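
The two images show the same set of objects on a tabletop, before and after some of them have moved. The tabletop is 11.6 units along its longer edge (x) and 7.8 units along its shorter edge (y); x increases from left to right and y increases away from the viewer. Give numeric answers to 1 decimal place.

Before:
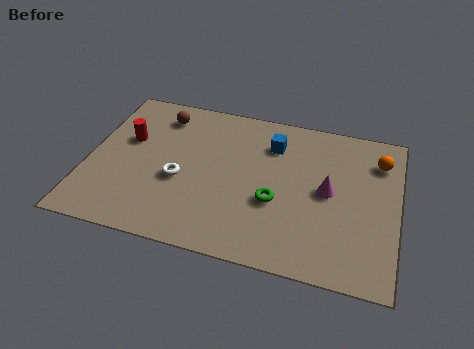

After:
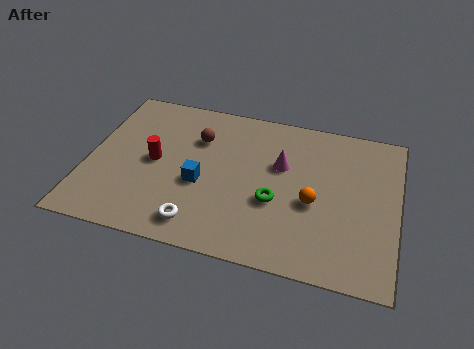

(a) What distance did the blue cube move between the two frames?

3.7

The blue cube moved from about (6.8, 5.9) to (4.3, 3.2), a distance of √(2.5² + 2.7²) ≈ 3.7.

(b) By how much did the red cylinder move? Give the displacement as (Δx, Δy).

(1.1, -0.9)

The red cylinder started near (1.4, 4.8) and ended near (2.5, 3.9).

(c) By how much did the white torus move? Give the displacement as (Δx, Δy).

(0.9, -2.0)

From the two frames, the white torus sits at roughly (3.5, 3.2) before and (4.4, 1.2) after.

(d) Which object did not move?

the green torus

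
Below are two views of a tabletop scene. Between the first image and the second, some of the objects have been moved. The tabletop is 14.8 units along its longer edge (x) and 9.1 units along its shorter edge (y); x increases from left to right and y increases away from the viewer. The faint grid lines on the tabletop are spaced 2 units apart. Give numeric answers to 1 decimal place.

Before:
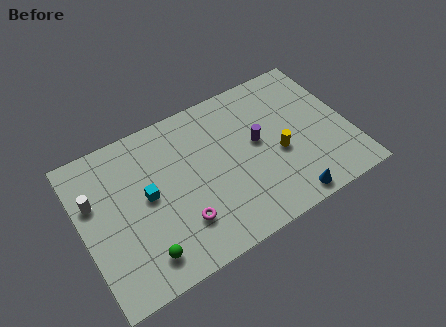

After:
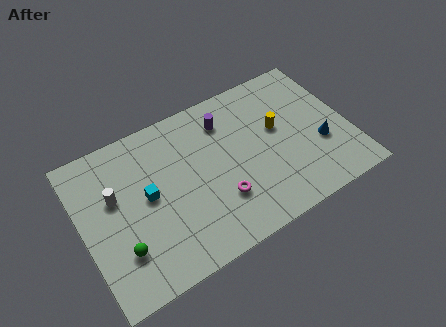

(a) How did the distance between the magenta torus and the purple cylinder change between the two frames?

-0.9

The distance was about 5.4 in the first image and 4.5 in the second, so they moved 0.9 units closer together.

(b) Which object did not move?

the cyan cube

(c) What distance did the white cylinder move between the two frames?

1.1

The white cylinder was near (0.8, 5.9) before and (1.9, 5.6) after, so it travelled √(1.1² + 0.3²) ≈ 1.1 units.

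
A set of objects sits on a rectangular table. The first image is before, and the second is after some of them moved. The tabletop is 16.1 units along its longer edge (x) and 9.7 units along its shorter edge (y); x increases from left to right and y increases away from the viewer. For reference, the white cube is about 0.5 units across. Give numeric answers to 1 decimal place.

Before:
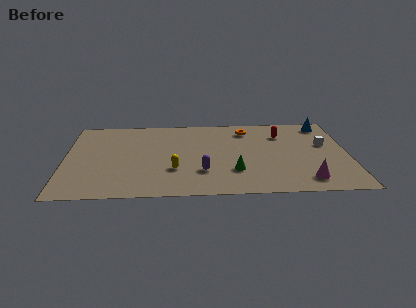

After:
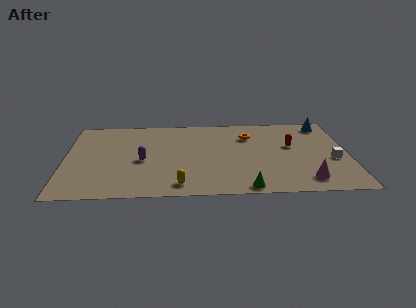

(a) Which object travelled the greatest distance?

the purple capsule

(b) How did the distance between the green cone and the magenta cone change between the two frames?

-0.7

They were about 4.2 units apart before and 3.5 after — 0.7 units closer together.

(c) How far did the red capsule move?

1.6

From (12.4, 7.2) to (12.9, 5.7), the red capsule covered √(0.5² + 1.5²) ≈ 1.6 units.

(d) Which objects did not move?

the magenta cone and the blue cone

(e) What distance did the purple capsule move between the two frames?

3.7

The purple capsule was near (7.8, 2.8) before and (4.4, 4.3) after, so it travelled √(3.4² + 1.5²) ≈ 3.7 units.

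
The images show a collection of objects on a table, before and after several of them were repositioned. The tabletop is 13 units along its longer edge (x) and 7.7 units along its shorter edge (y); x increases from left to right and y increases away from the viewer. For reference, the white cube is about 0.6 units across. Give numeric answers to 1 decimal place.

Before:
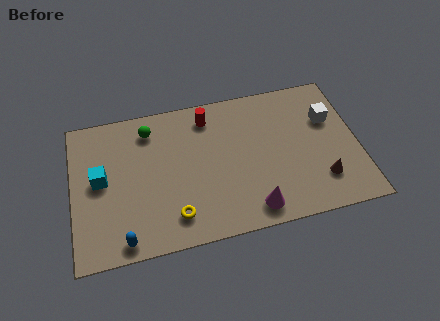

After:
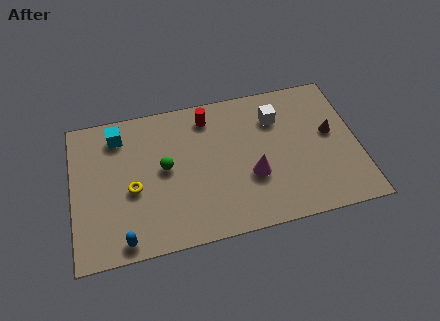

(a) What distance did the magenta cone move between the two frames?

1.7

The magenta cone was near (8.0, 1.1) before and (8.1, 2.8) after, so it travelled √(0.1² + 1.7²) ≈ 1.7 units.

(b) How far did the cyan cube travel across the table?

2.4

From (1.3, 4.1) to (2.2, 6.3), the cyan cube covered √(0.9² + 2.2²) ≈ 2.4 units.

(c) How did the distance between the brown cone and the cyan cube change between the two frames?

-0.3

The distance was about 10.1 in the first image and 9.8 in the second, so they moved 0.3 units closer together.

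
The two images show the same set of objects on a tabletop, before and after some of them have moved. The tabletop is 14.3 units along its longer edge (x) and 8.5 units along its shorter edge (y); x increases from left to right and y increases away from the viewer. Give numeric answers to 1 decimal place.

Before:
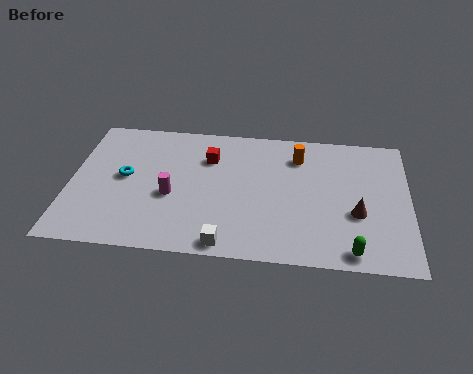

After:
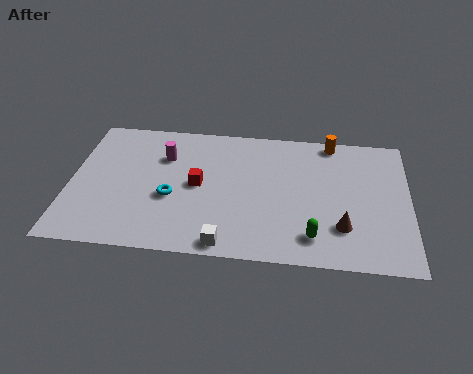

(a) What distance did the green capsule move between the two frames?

1.7

From (11.9, 0.9) to (10.3, 1.6), the green capsule covered √(1.6² + 0.7²) ≈ 1.7 units.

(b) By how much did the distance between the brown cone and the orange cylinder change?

+1.2

The distance was about 4.2 in the first image and 5.4 in the second, so they moved 1.2 units further apart.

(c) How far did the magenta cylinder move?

2.5

From (4.3, 3.5) to (3.9, 6.0), the magenta cylinder covered √(0.4² + 2.5²) ≈ 2.5 units.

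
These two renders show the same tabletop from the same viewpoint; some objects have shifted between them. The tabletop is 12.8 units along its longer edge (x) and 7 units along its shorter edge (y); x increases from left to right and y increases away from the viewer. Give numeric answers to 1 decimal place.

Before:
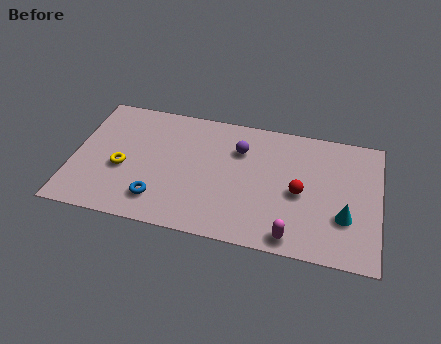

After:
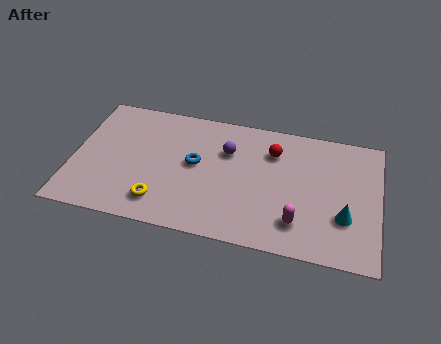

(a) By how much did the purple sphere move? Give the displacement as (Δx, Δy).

(-0.5, -0.2)

The purple sphere started near (6.9, 5.0) and ended near (6.4, 4.8).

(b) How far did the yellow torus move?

2.3

The yellow torus moved from about (2.1, 2.9) to (3.8, 1.4), a distance of √(1.7² + 1.5²) ≈ 2.3.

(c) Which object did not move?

the cyan cone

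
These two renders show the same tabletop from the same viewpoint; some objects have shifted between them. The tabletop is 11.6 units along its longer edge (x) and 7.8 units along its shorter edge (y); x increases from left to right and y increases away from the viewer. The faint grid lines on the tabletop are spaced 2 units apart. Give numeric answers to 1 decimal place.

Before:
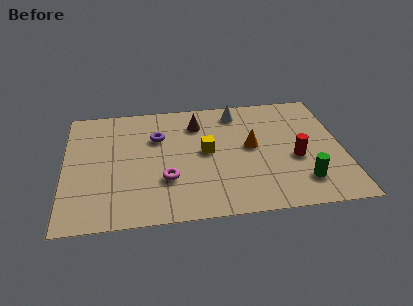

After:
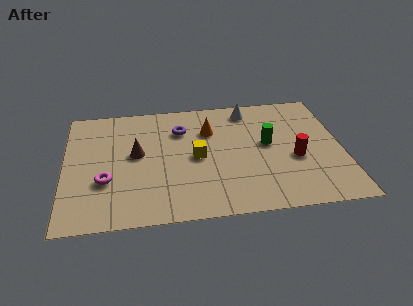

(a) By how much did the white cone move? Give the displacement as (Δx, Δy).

(0.5, 0.1)

The white cone started near (7.3, 6.6) and ended near (7.8, 6.7).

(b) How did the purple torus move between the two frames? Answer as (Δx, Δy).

(1.0, 0.4)

From the two frames, the purple torus sits at roughly (3.9, 5.3) before and (4.9, 5.7) after.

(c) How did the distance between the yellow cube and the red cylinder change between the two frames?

+0.3

Before: roughly 3.8 units apart; after: 4.1. That's 0.3 units further apart.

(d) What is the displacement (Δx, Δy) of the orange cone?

(-1.7, 1.3)

The orange cone was at about (7.8, 4.2) and moved to about (6.1, 5.5).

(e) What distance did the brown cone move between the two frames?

3.1

The brown cone moved from about (5.6, 6.0) to (3.0, 4.3), a distance of √(2.6² + 1.7²) ≈ 3.1.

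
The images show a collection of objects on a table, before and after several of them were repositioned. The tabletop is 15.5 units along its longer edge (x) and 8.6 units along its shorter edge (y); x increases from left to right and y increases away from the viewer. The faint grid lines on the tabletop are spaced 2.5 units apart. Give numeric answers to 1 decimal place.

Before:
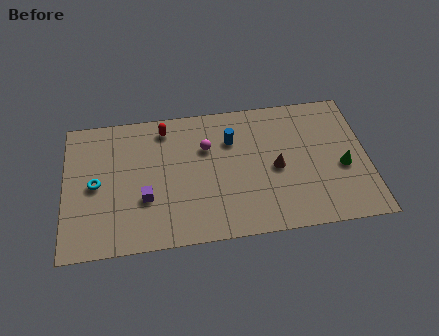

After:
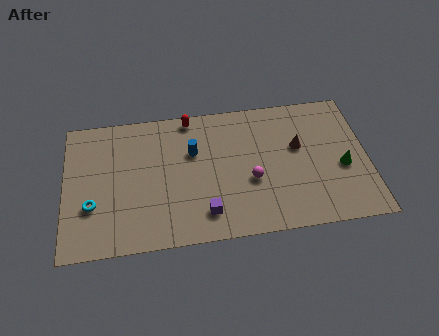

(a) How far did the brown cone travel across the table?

1.7

From (10.8, 4.0) to (12.0, 5.2), the brown cone covered √(1.2² + 1.2²) ≈ 1.7 units.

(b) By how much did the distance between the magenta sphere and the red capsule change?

+2.7

Before: roughly 2.6 units apart; after: 5.3. That's 2.7 units further apart.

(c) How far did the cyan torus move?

1.3

The cyan torus moved from about (1.6, 4.2) to (1.4, 2.9), a distance of √(0.2² + 1.3²) ≈ 1.3.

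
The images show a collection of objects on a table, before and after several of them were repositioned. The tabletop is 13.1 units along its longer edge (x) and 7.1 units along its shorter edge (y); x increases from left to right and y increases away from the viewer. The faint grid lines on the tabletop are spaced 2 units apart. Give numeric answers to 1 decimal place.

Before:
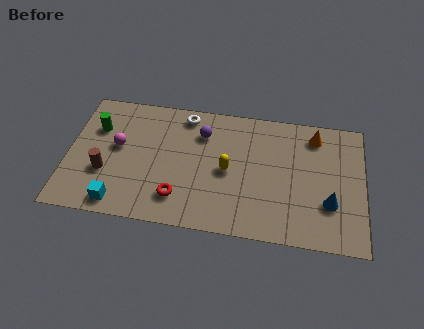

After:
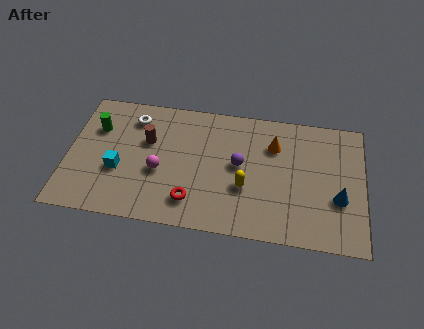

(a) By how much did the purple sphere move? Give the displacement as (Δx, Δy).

(1.7, -1.5)

From the two frames, the purple sphere sits at roughly (5.9, 5.3) before and (7.6, 3.8) after.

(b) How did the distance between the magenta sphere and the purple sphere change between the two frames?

-0.3

The distance was about 3.9 in the first image and 3.6 in the second, so they moved 0.3 units closer together.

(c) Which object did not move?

the green cylinder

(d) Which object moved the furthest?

the brown cylinder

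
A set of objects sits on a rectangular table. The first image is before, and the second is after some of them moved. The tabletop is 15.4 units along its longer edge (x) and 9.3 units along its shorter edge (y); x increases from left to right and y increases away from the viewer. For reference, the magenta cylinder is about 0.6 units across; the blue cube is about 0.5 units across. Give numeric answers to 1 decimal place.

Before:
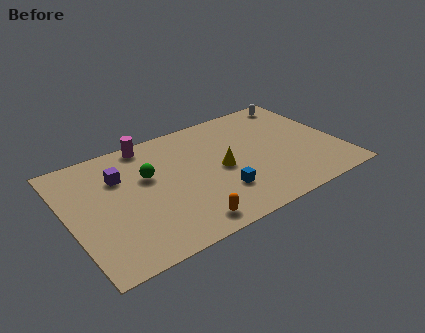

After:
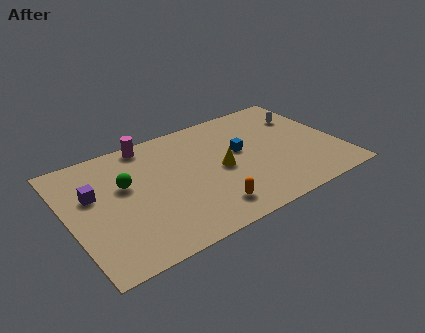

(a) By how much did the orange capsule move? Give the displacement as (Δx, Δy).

(1.4, 0.5)

The orange capsule started near (6.0, 1.2) and ended near (7.4, 1.7).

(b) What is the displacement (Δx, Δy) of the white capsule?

(0.0, -1.5)

The white capsule was at about (13.9, 8.2) and moved to about (13.9, 6.7).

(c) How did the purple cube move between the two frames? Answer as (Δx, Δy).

(-1.6, -0.7)

The purple cube was at about (3.1, 6.5) and moved to about (1.5, 5.8).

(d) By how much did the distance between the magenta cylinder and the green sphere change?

+0.6

Before: roughly 2.6 units apart; after: 3.2. That's 0.6 units further apart.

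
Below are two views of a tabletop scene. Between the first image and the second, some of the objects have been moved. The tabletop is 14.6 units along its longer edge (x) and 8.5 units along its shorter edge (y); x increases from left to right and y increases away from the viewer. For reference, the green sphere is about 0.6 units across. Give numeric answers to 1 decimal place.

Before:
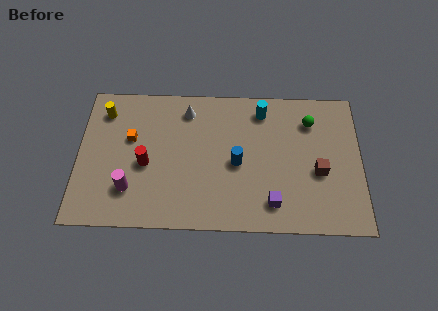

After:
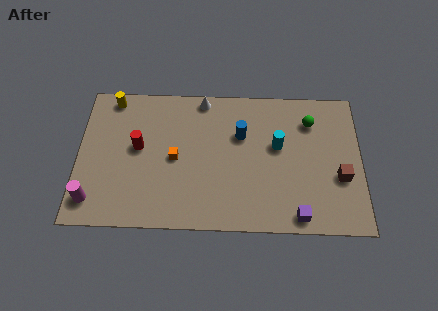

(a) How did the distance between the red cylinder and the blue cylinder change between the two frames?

+0.7

They were about 4.7 units apart before and 5.4 after — 0.7 units further apart.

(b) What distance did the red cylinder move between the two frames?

1.1

The red cylinder was near (3.5, 3.7) before and (3.1, 4.7) after, so it travelled √(0.4² + 1.0²) ≈ 1.1 units.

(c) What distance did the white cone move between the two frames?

1.1

The white cone moved from about (5.6, 7.0) to (6.4, 7.7), a distance of √(0.8² + 0.7²) ≈ 1.1.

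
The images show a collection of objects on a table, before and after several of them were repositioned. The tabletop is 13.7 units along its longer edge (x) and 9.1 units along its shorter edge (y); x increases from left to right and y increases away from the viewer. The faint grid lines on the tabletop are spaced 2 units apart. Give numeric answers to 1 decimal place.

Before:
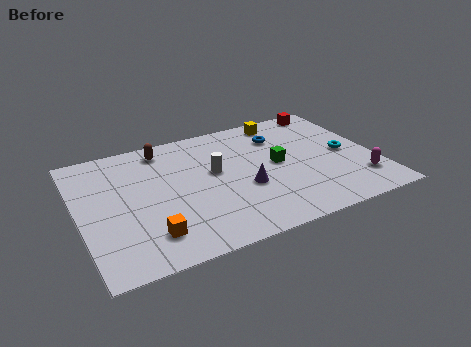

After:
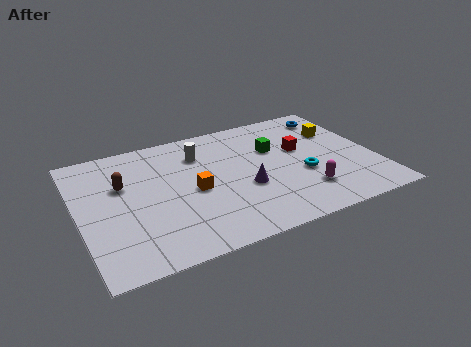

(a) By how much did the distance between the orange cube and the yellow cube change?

-1.9

The distance was about 9.3 in the first image and 7.4 in the second, so they moved 1.9 units closer together.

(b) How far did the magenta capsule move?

2.6

The magenta capsule was near (12.7, 2.1) before and (10.1, 2.2) after, so it travelled √(2.6² + 0.1²) ≈ 2.6 units.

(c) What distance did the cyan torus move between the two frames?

2.4

From (12.4, 4.4) to (10.2, 3.5), the cyan torus covered √(2.2² + 0.9²) ≈ 2.4 units.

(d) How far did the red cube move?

3.3

The red cube moved from about (12.2, 8.2) to (10.4, 5.4), a distance of √(1.8² + 2.8²) ≈ 3.3.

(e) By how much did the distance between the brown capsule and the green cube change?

+1.2

They were about 5.9 units apart before and 7.1 after — 1.2 units further apart.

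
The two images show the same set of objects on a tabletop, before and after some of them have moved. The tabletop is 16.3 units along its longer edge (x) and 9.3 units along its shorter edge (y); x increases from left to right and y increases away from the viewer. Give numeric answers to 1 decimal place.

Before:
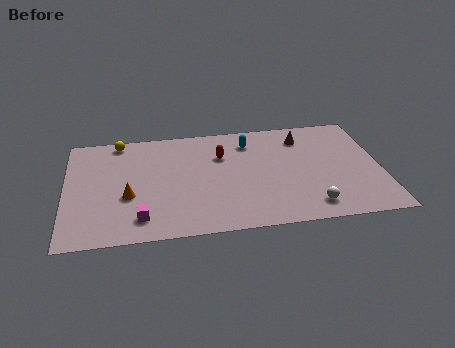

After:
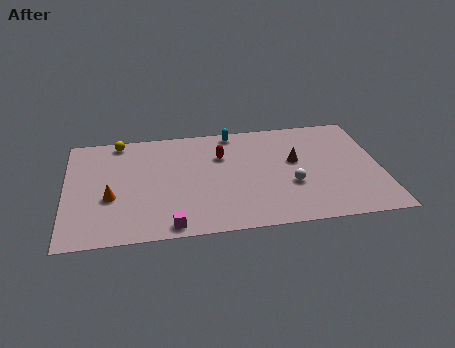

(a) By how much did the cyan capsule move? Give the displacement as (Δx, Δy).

(-0.8, 1.0)

From the two frames, the cyan capsule sits at roughly (9.6, 7.4) before and (8.8, 8.4) after.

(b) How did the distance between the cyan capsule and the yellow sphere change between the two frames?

-0.9

Before: roughly 6.9 units apart; after: 6.0. That's 0.9 units closer together.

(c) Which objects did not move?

the yellow sphere and the red capsule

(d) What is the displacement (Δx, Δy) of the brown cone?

(-0.5, -2.0)

The brown cone started near (12.4, 7.4) and ended near (11.9, 5.4).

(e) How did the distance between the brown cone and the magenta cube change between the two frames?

-2.3

They were about 10.3 units apart before and 8.0 after — 2.3 units closer together.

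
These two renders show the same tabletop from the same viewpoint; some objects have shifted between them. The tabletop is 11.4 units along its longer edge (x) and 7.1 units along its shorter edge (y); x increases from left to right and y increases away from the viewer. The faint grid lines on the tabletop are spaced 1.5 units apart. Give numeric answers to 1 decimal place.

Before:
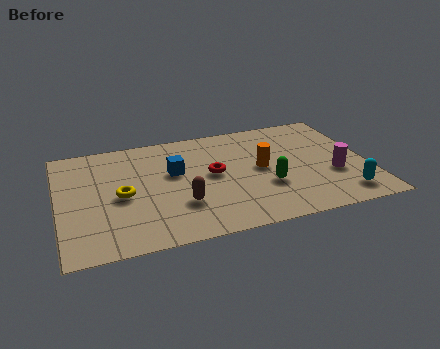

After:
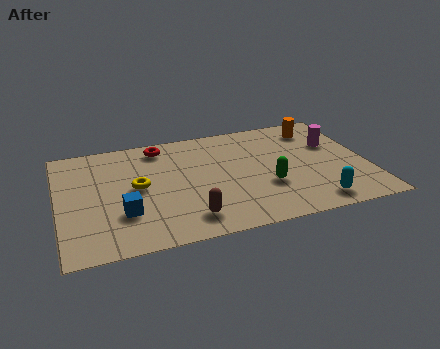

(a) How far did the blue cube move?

2.9

The blue cube moved from about (4.3, 4.3) to (2.3, 2.2), a distance of √(2.0² + 2.1²) ≈ 2.9.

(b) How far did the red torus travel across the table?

2.9

From (5.7, 3.8) to (3.9, 6.1), the red torus covered √(1.8² + 2.3²) ≈ 2.9 units.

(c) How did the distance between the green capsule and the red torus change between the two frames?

+2.9

They were about 2.3 units apart before and 5.2 after — 2.9 units further apart.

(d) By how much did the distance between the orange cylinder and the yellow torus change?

+2.0

They were about 5.2 units apart before and 7.2 after — 2.0 units further apart.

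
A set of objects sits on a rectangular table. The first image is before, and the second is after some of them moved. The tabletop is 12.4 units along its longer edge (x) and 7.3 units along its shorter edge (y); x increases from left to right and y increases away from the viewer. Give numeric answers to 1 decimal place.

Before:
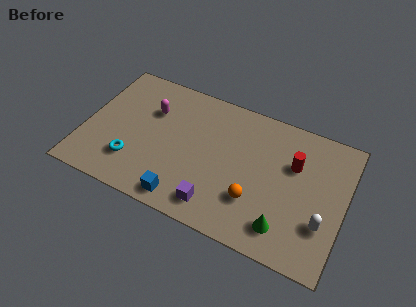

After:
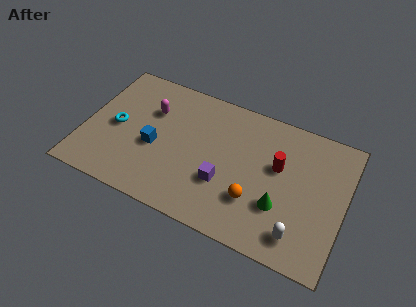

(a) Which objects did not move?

the magenta capsule and the orange sphere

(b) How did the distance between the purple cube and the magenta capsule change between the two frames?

-0.7

Before: roughly 5.2 units apart; after: 4.5. That's 0.7 units closer together.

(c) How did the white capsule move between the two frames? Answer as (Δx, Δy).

(-1.0, -1.0)

The white capsule started near (11.5, 2.3) and ended near (10.5, 1.3).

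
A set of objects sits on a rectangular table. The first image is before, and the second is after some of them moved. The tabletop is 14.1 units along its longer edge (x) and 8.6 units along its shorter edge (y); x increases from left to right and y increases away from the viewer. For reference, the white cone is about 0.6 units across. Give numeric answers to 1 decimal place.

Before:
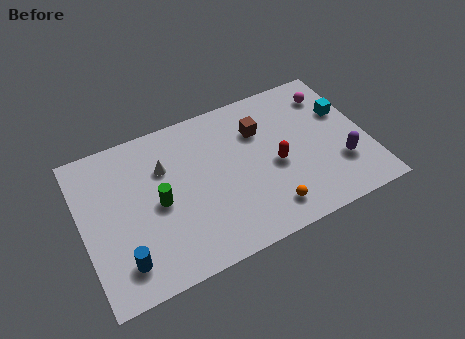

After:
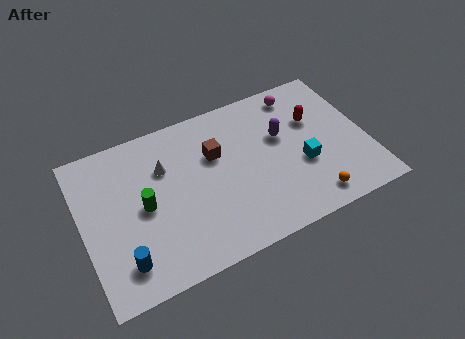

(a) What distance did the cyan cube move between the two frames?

3.3

The cyan cube moved from about (13.2, 5.5) to (10.8, 3.3), a distance of √(2.4² + 2.2²) ≈ 3.3.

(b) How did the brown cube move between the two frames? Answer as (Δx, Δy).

(-2.3, -0.5)

The brown cube was at about (9.0, 6.1) and moved to about (6.7, 5.6).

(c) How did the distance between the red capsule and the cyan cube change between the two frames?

-1.6

The distance was about 4.1 in the first image and 2.5 in the second, so they moved 1.6 units closer together.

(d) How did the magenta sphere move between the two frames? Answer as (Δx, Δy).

(-1.5, 0.6)

The magenta sphere started near (12.7, 6.8) and ended near (11.2, 7.4).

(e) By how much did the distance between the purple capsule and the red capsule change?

-1.6

The distance was about 3.3 in the first image and 1.7 in the second, so they moved 1.6 units closer together.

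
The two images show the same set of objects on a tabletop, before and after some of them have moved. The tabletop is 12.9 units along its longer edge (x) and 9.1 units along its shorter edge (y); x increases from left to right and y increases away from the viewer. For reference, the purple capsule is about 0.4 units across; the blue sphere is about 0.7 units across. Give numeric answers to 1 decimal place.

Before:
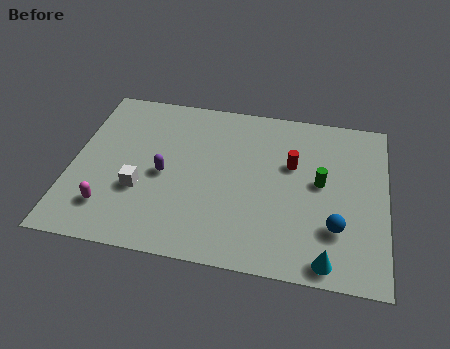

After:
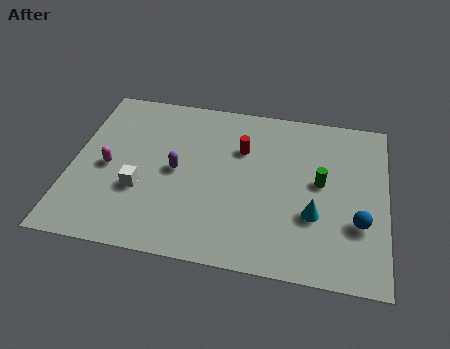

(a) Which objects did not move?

the white cube and the green cylinder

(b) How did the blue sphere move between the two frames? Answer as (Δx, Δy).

(0.9, 0.4)

From the two frames, the blue sphere sits at roughly (10.9, 2.6) before and (11.8, 3.0) after.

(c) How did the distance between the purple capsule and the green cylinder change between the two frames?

-0.5

The distance was about 6.4 in the first image and 5.9 in the second, so they moved 0.5 units closer together.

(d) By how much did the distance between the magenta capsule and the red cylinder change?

-2.4

They were about 8.2 units apart before and 5.8 after — 2.4 units closer together.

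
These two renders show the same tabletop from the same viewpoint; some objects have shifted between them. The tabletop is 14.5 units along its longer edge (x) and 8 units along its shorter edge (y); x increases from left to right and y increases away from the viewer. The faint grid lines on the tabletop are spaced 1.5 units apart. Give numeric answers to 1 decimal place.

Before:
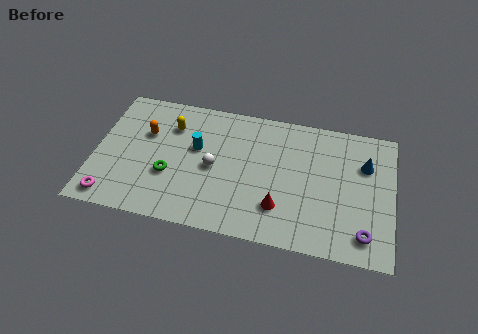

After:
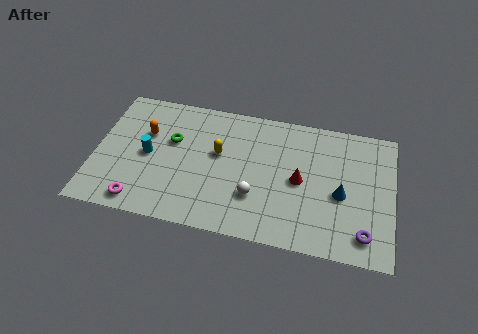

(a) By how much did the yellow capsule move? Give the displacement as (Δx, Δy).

(2.4, -1.2)

From the two frames, the yellow capsule sits at roughly (3.6, 5.9) before and (6.0, 4.7) after.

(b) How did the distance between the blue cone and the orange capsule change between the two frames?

-1.0

They were about 10.7 units apart before and 9.7 after — 1.0 units closer together.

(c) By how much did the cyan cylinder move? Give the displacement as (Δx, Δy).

(-2.3, -0.9)

The cyan cylinder started near (4.9, 4.8) and ended near (2.6, 3.9).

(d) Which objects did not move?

the purple torus and the orange capsule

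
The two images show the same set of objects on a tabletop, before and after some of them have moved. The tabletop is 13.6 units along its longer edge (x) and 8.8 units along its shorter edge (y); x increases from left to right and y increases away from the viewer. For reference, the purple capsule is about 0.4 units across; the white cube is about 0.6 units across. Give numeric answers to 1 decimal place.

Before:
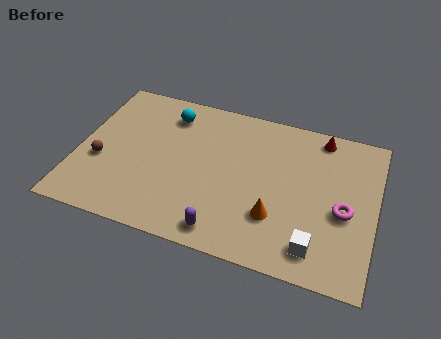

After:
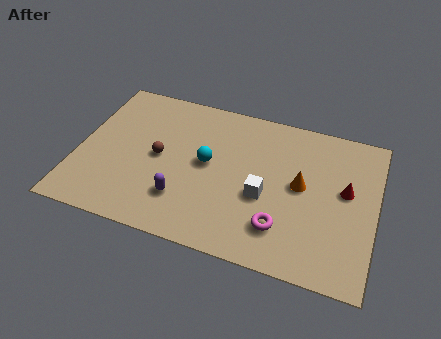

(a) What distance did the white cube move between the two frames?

3.3

The white cube moved from about (11.1, 1.5) to (8.6, 3.6), a distance of √(2.5² + 2.1²) ≈ 3.3.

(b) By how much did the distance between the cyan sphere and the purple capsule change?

-4.2

The distance was about 6.8 in the first image and 2.6 in the second, so they moved 4.2 units closer together.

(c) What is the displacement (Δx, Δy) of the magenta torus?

(-2.7, -1.7)

The magenta torus was at about (12.2, 3.8) and moved to about (9.5, 2.1).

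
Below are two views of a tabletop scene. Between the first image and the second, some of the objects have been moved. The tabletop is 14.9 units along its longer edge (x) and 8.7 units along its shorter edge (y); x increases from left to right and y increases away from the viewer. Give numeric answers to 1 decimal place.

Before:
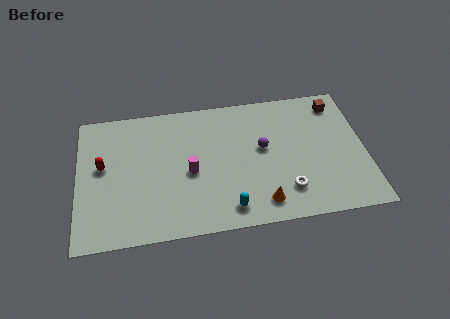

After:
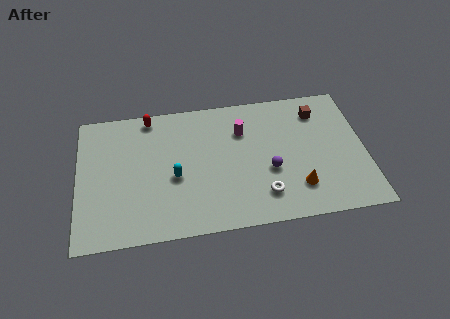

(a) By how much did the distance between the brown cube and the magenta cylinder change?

-4.4

Before: roughly 8.5 units apart; after: 4.1. That's 4.4 units closer together.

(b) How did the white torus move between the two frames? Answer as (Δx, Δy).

(-1.2, -0.1)

The white torus was at about (10.7, 2.0) and moved to about (9.5, 1.9).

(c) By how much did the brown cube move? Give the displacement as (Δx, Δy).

(-1.0, -0.4)

The brown cube was at about (13.6, 7.3) and moved to about (12.6, 6.9).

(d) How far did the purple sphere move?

1.5

The purple sphere moved from about (9.6, 4.9) to (9.9, 3.4), a distance of √(0.3² + 1.5²) ≈ 1.5.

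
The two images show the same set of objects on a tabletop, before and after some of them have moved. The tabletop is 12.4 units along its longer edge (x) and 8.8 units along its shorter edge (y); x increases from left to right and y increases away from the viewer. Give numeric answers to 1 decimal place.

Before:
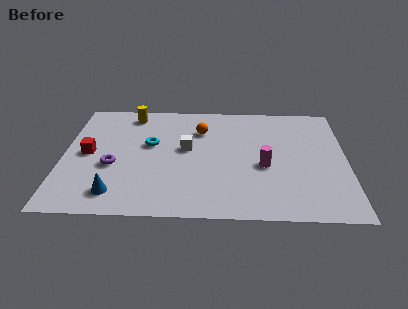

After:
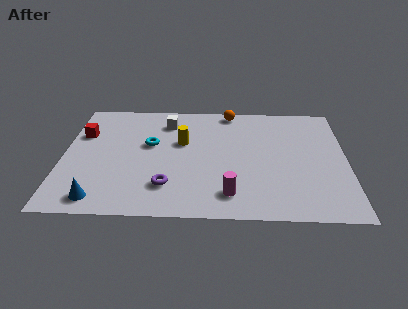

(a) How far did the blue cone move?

0.8

From (2.4, 1.5) to (1.7, 1.1), the blue cone covered √(0.7² + 0.4²) ≈ 0.8 units.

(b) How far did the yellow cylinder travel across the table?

3.2

From (2.9, 7.6) to (5.2, 5.4), the yellow cylinder covered √(2.3² + 2.2²) ≈ 3.2 units.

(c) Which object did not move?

the cyan torus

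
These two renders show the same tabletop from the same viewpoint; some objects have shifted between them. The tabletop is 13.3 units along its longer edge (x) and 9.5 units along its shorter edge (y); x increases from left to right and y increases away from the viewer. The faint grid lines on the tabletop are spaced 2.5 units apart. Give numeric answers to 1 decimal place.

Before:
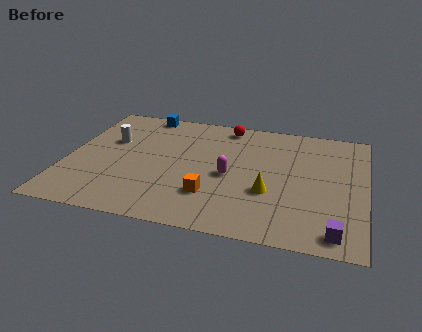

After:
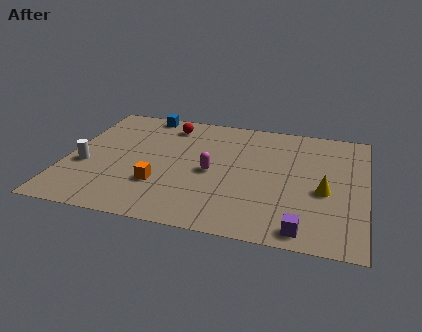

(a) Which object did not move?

the blue cube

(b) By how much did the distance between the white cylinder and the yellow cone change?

+2.9

The distance was about 7.7 in the first image and 10.6 in the second, so they moved 2.9 units further apart.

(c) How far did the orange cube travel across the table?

2.3

From (6.6, 2.6) to (4.3, 2.9), the orange cube covered √(2.3² + 0.3²) ≈ 2.3 units.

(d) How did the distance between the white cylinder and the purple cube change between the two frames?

-1.2

The distance was about 11.4 in the first image and 10.2 in the second, so they moved 1.2 units closer together.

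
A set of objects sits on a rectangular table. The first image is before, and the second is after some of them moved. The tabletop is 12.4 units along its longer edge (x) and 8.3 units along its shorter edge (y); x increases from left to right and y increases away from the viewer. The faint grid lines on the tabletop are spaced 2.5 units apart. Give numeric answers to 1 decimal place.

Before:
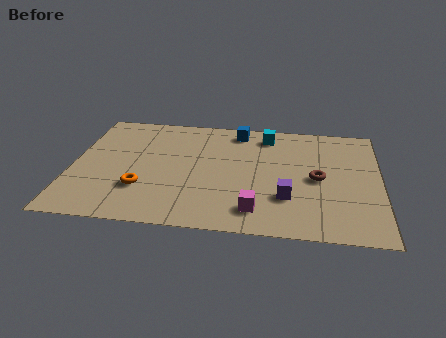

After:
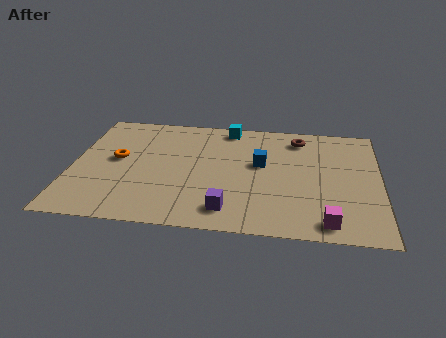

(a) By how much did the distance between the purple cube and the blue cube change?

-1.5

The distance was about 5.1 in the first image and 3.6 in the second, so they moved 1.5 units closer together.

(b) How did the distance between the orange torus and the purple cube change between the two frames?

-0.3

Before: roughly 5.8 units apart; after: 5.5. That's 0.3 units closer together.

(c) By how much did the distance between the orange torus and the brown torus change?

+0.5

The distance was about 7.2 in the first image and 7.7 in the second, so they moved 0.5 units further apart.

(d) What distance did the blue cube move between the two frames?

2.6

The blue cube moved from about (6.6, 7.2) to (7.6, 4.8), a distance of √(1.0² + 2.4²) ≈ 2.6.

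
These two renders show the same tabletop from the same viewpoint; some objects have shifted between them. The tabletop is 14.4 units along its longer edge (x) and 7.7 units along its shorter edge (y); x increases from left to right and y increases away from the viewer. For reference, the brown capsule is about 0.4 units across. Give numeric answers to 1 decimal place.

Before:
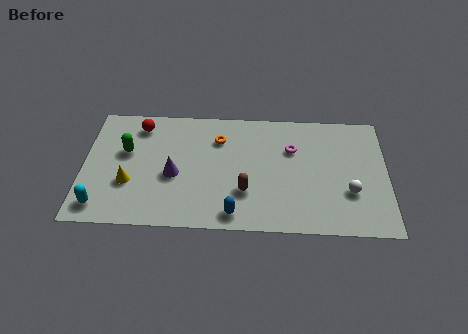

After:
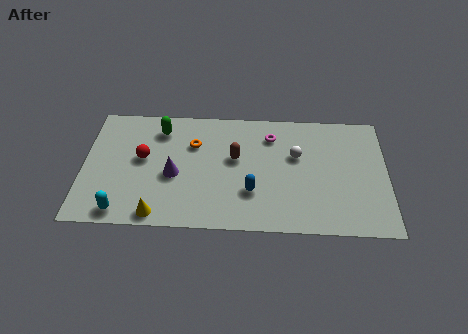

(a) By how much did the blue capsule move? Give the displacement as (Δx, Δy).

(0.8, 1.4)

The blue capsule was at about (7.2, 1.0) and moved to about (8.0, 2.4).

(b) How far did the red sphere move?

2.1

The red sphere was near (2.6, 6.4) before and (2.8, 4.3) after, so it travelled √(0.2² + 2.1²) ≈ 2.1 units.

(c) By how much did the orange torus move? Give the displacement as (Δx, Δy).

(-1.2, -0.4)

The orange torus started near (6.4, 5.7) and ended near (5.2, 5.3).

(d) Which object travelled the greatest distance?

the white sphere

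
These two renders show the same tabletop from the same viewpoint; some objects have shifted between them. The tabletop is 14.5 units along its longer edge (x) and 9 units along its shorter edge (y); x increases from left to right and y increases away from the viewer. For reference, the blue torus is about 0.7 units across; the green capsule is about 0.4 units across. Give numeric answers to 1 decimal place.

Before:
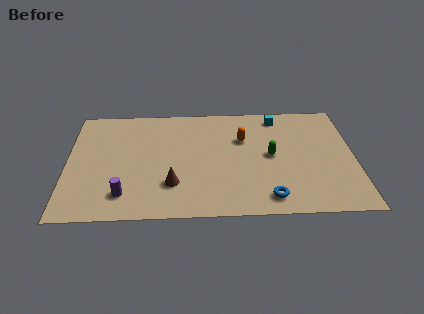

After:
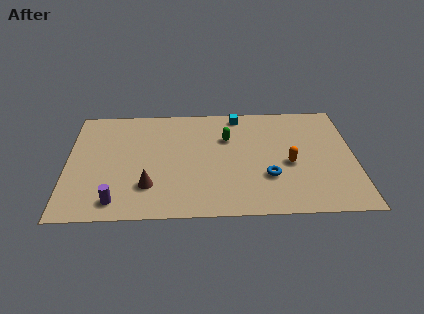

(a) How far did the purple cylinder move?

0.6

The purple cylinder was near (2.9, 1.8) before and (2.5, 1.3) after, so it travelled √(0.4² + 0.5²) ≈ 0.6 units.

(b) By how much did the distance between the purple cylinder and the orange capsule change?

+1.8

They were about 7.3 units apart before and 9.1 after — 1.8 units further apart.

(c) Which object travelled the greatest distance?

the orange capsule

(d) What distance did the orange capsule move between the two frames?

3.1

The orange capsule was near (8.9, 6.0) before and (11.2, 3.9) after, so it travelled √(2.3² + 2.1²) ≈ 3.1 units.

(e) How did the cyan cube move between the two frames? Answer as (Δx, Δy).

(-2.0, 0.2)

The cyan cube started near (10.7, 7.8) and ended near (8.7, 8.0).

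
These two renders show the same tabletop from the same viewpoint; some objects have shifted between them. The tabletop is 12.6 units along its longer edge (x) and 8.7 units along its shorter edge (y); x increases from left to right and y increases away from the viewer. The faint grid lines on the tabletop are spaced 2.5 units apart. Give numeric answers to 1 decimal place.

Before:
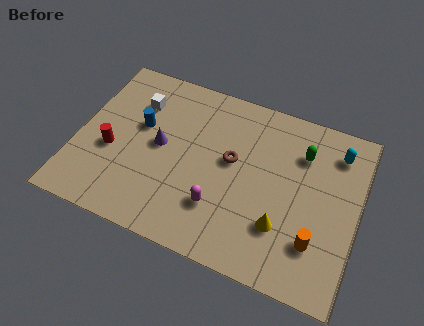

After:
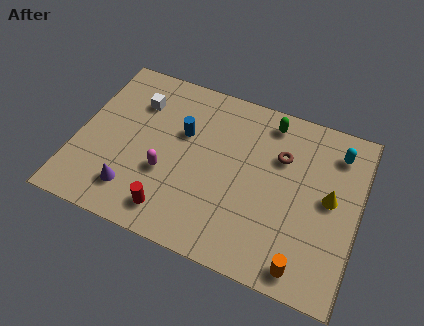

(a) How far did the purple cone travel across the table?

2.8

The purple cone was near (3.7, 4.5) before and (2.8, 1.8) after, so it travelled √(0.9² + 2.7²) ≈ 2.8 units.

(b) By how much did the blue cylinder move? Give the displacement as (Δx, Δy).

(1.9, 0.3)

The blue cylinder was at about (2.7, 5.2) and moved to about (4.6, 5.5).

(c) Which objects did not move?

the white cube and the cyan capsule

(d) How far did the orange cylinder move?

1.4

From (10.9, 2.3) to (10.5, 1.0), the orange cylinder covered √(0.4² + 1.3²) ≈ 1.4 units.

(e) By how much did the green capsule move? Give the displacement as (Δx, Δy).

(-1.6, 1.1)

The green capsule was at about (9.9, 6.4) and moved to about (8.3, 7.5).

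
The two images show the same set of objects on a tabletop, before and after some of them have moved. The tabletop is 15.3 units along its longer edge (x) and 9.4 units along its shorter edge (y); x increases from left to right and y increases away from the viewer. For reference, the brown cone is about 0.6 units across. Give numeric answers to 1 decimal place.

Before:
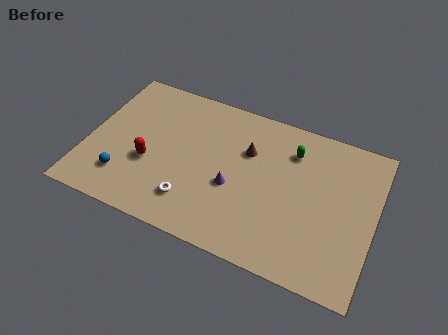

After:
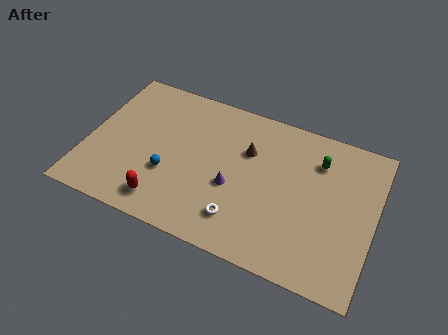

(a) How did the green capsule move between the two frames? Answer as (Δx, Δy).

(1.4, -0.1)

From the two frames, the green capsule sits at roughly (10.7, 7.2) before and (12.1, 7.1) after.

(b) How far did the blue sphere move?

2.5

From (2.2, 2.2) to (4.5, 3.3), the blue sphere covered √(2.3² + 1.1²) ≈ 2.5 units.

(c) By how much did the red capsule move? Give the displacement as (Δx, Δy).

(1.1, -2.1)

The red capsule was at about (3.4, 3.6) and moved to about (4.5, 1.5).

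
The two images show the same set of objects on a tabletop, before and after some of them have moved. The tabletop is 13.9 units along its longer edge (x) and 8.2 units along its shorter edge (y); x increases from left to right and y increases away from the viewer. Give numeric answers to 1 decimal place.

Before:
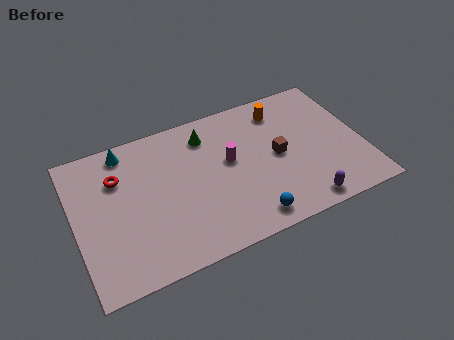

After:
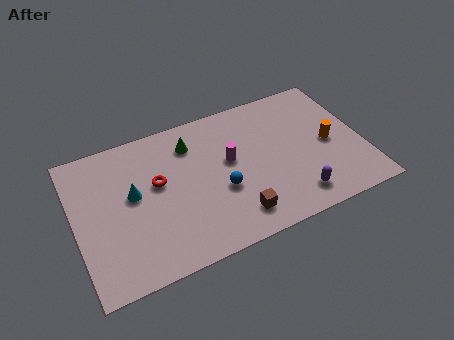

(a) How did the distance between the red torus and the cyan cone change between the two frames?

-0.3

Before: roughly 1.5 units apart; after: 1.2. That's 0.3 units closer together.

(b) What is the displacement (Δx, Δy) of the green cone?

(-0.8, -0.2)

The green cone was at about (6.6, 6.6) and moved to about (5.8, 6.4).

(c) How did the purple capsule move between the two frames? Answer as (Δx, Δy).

(-0.3, 0.5)

The purple capsule was at about (10.6, 0.9) and moved to about (10.3, 1.4).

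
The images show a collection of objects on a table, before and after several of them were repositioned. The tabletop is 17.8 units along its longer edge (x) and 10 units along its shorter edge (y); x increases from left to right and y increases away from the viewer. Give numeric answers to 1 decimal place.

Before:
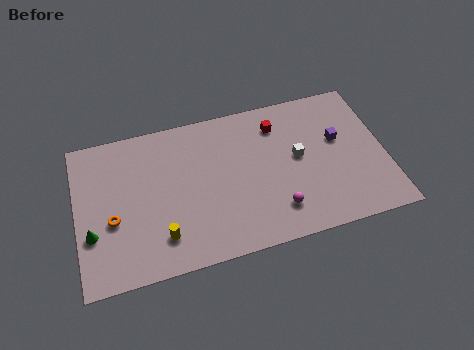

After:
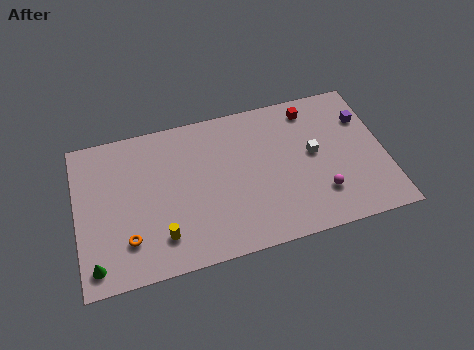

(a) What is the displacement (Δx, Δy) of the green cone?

(0.1, -2.0)

The green cone was at about (0.8, 3.4) and moved to about (0.9, 1.4).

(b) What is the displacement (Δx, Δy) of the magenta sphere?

(2.6, 0.4)

The magenta sphere was at about (11.3, 2.2) and moved to about (13.9, 2.6).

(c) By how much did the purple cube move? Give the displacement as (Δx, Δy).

(1.6, 1.1)

From the two frames, the purple cube sits at roughly (15.2, 6.0) before and (16.8, 7.1) after.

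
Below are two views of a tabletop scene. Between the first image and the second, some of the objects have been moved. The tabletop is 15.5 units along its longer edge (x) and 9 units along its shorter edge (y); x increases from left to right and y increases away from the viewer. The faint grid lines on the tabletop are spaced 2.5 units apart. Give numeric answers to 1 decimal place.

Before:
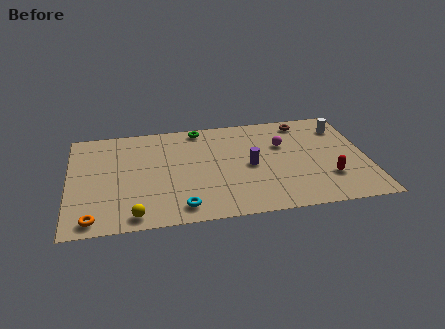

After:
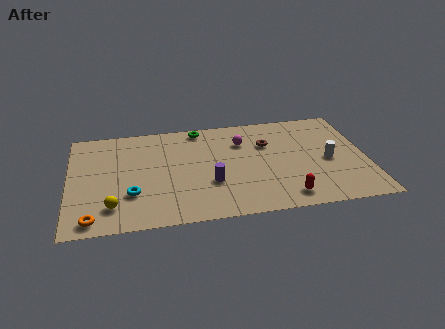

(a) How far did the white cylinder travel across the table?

3.0

The white cylinder was near (14.4, 7.0) before and (13.5, 4.1) after, so it travelled √(0.9² + 2.9²) ≈ 3.0 units.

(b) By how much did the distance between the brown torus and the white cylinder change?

+1.5

Before: roughly 2.2 units apart; after: 3.7. That's 1.5 units further apart.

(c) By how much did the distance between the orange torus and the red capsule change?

-2.4

Before: roughly 12.3 units apart; after: 9.9. That's 2.4 units closer together.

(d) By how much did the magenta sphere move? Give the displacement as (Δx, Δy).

(-2.1, 0.6)

The magenta sphere started near (11.2, 5.9) and ended near (9.1, 6.5).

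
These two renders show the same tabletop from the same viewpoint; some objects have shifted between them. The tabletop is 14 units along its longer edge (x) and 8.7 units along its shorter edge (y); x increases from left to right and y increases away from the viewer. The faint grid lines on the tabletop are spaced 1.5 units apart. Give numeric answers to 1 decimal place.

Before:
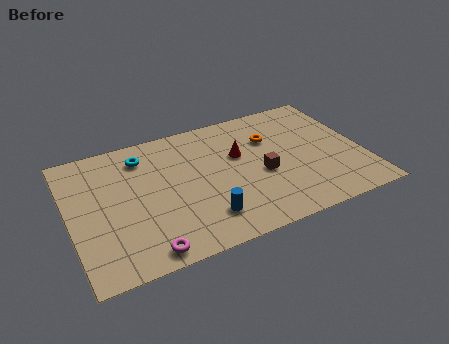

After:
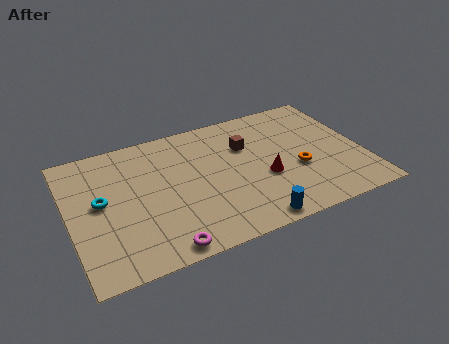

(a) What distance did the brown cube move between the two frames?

2.3

The brown cube moved from about (9.1, 3.7) to (8.6, 5.9), a distance of √(0.5² + 2.2²) ≈ 2.3.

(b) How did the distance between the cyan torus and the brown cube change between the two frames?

+0.9

Before: roughly 6.3 units apart; after: 7.2. That's 0.9 units further apart.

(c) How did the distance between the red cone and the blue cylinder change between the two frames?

-1.3

The distance was about 4.1 in the first image and 2.8 in the second, so they moved 1.3 units closer together.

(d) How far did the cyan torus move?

3.2

The cyan torus moved from about (3.7, 7.0) to (1.5, 4.7), a distance of √(2.2² + 2.3²) ≈ 3.2.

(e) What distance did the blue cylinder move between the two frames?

2.4

The blue cylinder moved from about (6.1, 1.9) to (8.2, 0.8), a distance of √(2.1² + 1.1²) ≈ 2.4.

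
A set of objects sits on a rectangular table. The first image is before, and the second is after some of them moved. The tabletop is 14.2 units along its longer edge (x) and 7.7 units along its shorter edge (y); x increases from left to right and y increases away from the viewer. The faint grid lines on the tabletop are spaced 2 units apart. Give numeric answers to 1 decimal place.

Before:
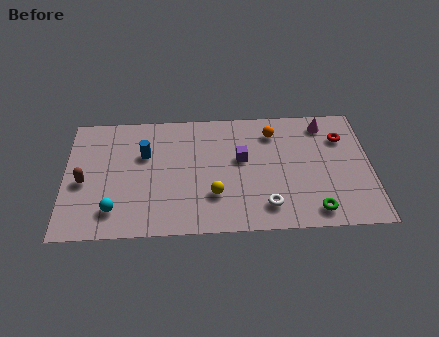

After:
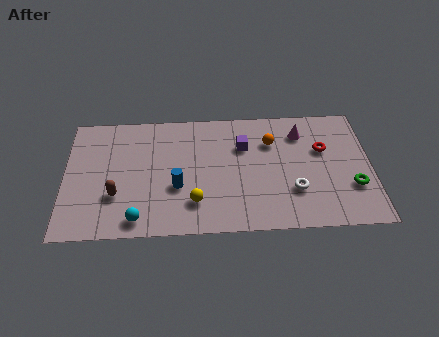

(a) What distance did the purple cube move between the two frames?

0.8

The purple cube moved from about (8.2, 4.5) to (8.3, 5.3), a distance of √(0.1² + 0.8²) ≈ 0.8.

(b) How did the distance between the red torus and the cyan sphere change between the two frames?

-1.9

They were about 11.3 units apart before and 9.4 after — 1.9 units closer together.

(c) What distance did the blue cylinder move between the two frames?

2.6

From (3.7, 5.0) to (5.2, 2.9), the blue cylinder covered √(1.5² + 2.1²) ≈ 2.6 units.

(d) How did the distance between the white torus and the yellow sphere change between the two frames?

+2.1

The distance was about 2.5 in the first image and 4.6 in the second, so they moved 2.1 units further apart.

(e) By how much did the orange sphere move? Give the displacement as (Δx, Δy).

(-0.1, -0.6)

The orange sphere was at about (9.7, 6.1) and moved to about (9.6, 5.5).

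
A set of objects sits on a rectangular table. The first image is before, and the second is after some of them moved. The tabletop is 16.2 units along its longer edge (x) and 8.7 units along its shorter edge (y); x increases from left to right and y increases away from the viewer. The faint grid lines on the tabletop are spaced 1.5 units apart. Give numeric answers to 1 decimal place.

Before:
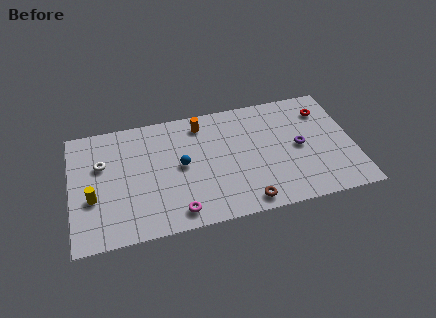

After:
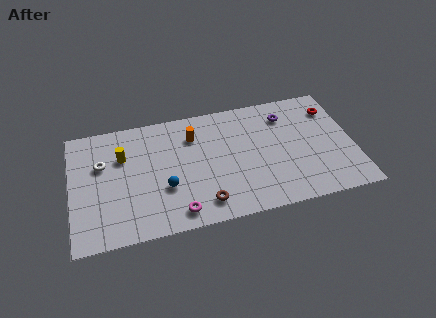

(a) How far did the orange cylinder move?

0.9

The orange cylinder was near (7.6, 7.3) before and (7.1, 6.5) after, so it travelled √(0.5² + 0.8²) ≈ 0.9 units.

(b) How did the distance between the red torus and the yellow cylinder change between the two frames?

-1.7

The distance was about 13.9 in the first image and 12.2 in the second, so they moved 1.7 units closer together.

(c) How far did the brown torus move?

2.5

The brown torus was near (9.8, 1.0) before and (7.4, 1.5) after, so it travelled √(2.4² + 0.5²) ≈ 2.5 units.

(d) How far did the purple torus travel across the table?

2.6

From (13.1, 4.3) to (12.5, 6.8), the purple torus covered √(0.6² + 2.5²) ≈ 2.6 units.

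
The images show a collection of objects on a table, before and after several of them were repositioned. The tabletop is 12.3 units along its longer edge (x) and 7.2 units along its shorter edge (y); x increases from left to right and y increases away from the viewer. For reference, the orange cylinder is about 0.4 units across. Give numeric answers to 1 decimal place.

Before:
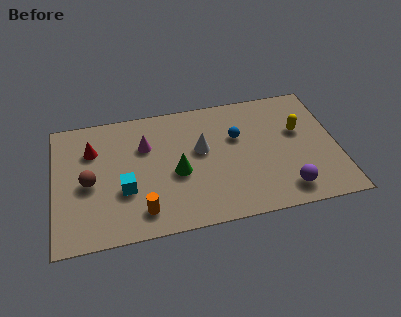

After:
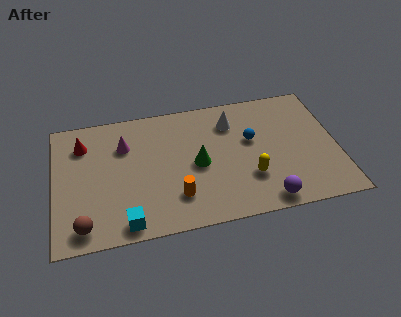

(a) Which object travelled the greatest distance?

the yellow capsule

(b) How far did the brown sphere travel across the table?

2.3

The brown sphere moved from about (1.5, 3.3) to (1.2, 1.0), a distance of √(0.3² + 2.3²) ≈ 2.3.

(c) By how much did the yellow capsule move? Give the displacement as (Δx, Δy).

(-2.3, -2.2)

The yellow capsule was at about (10.7, 4.4) and moved to about (8.4, 2.2).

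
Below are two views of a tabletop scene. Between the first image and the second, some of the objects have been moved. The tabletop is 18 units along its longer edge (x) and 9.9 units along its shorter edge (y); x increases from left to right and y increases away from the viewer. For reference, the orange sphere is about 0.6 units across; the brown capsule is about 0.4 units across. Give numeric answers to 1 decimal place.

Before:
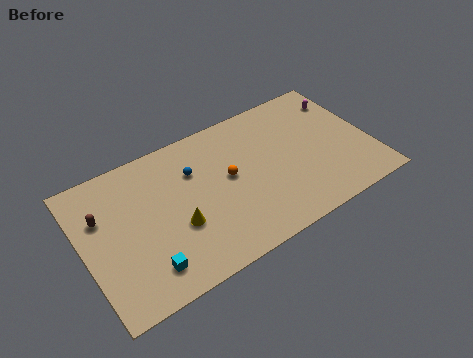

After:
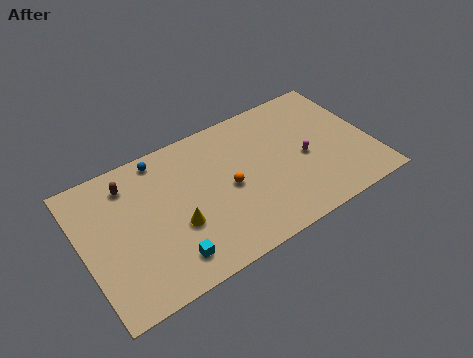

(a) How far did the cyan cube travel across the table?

1.4

The cyan cube moved from about (3.4, 1.9) to (4.8, 1.8), a distance of √(1.4² + 0.1²) ≈ 1.4.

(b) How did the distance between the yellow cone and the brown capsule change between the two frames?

-0.3

They were about 5.2 units apart before and 4.9 after — 0.3 units closer together.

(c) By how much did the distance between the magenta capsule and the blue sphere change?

-0.3

The distance was about 9.8 in the first image and 9.5 in the second, so they moved 0.3 units closer together.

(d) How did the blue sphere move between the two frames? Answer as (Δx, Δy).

(-1.8, 1.9)

The blue sphere started near (7.1, 6.9) and ended near (5.3, 8.8).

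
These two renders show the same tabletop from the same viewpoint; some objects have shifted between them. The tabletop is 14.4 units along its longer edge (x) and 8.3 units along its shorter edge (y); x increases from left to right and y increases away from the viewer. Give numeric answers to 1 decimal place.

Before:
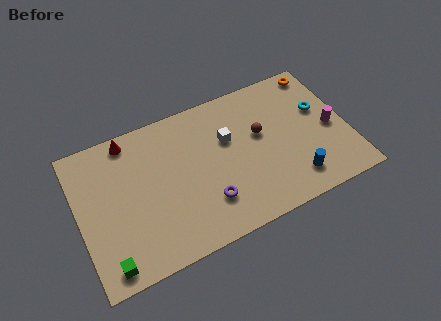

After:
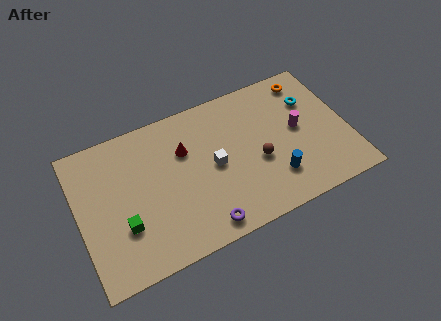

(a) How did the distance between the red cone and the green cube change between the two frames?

-2.0

They were about 6.6 units apart before and 4.6 after — 2.0 units closer together.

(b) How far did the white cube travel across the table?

1.5

From (8.1, 5.3) to (7.2, 4.1), the white cube covered √(0.9² + 1.2²) ≈ 1.5 units.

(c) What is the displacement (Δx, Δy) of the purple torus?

(-0.4, -1.2)

From the two frames, the purple torus sits at roughly (6.6, 2.2) before and (6.2, 1.0) after.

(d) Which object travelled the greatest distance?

the red cone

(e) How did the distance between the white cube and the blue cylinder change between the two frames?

-1.2

They were about 4.8 units apart before and 3.6 after — 1.2 units closer together.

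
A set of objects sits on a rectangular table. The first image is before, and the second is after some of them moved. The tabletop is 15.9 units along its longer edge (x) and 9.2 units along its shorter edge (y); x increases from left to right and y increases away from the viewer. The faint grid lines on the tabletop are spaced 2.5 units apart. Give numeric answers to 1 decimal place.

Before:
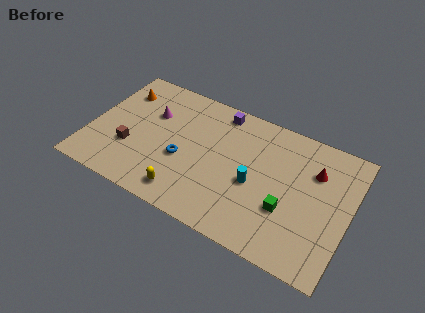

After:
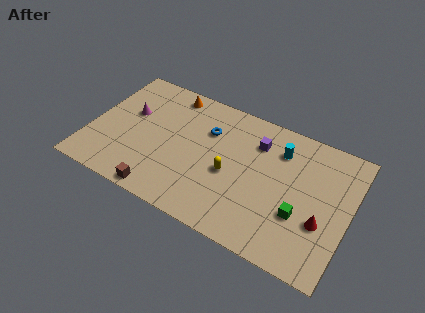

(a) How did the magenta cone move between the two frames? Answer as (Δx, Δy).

(-1.3, -0.5)

The magenta cone started near (3.5, 6.1) and ended near (2.2, 5.6).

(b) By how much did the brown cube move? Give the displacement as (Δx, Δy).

(2.3, -2.3)

The brown cube was at about (2.6, 3.1) and moved to about (4.9, 0.8).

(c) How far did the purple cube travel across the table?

2.8

From (7.5, 8.1) to (10.0, 6.9), the purple cube covered √(2.5² + 1.2²) ≈ 2.8 units.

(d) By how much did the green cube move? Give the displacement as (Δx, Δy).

(0.8, 0.0)

The green cube started near (12.3, 3.2) and ended near (13.1, 3.2).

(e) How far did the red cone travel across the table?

3.3

The red cone moved from about (13.6, 6.5) to (14.4, 3.3), a distance of √(0.8² + 3.2²) ≈ 3.3.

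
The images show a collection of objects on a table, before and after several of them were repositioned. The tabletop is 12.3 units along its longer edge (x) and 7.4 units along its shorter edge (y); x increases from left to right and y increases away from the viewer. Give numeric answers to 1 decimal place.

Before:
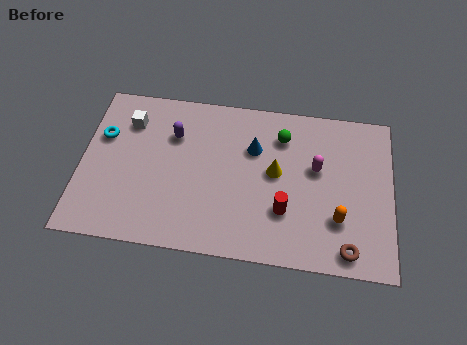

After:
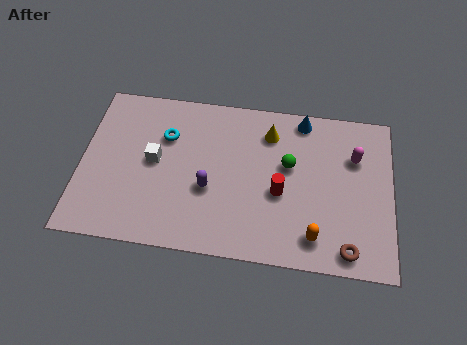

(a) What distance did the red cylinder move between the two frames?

0.8

The red cylinder moved from about (8.1, 2.3) to (7.9, 3.1), a distance of √(0.2² + 0.8²) ≈ 0.8.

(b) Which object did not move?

the brown torus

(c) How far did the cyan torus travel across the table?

2.5

The cyan torus was near (0.8, 4.8) before and (3.3, 5.1) after, so it travelled √(2.5² + 0.3²) ≈ 2.5 units.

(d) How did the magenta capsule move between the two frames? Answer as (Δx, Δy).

(1.5, 0.7)

The magenta capsule was at about (9.3, 4.4) and moved to about (10.8, 5.1).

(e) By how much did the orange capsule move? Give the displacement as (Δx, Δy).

(-0.9, -0.9)

The orange capsule started near (10.2, 2.2) and ended near (9.3, 1.3).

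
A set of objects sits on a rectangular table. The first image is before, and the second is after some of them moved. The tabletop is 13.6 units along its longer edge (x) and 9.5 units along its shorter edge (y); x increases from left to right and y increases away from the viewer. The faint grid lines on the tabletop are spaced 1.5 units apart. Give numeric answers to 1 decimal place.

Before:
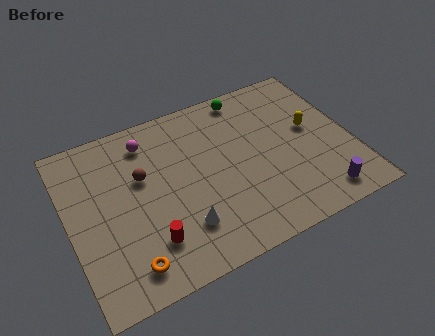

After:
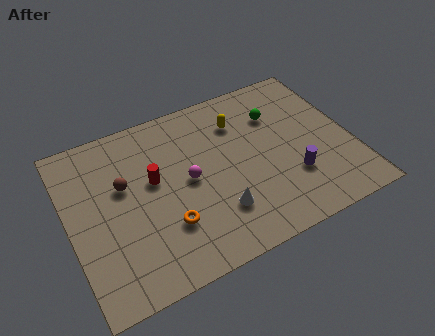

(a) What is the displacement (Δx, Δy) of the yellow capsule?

(-3.3, 1.8)

The yellow capsule started near (11.8, 5.3) and ended near (8.5, 7.1).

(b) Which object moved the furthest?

the yellow capsule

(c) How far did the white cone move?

1.7

From (5.1, 2.4) to (6.8, 2.5), the white cone covered √(1.7² + 0.1²) ≈ 1.7 units.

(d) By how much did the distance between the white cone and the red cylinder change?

+2.4

They were about 1.6 units apart before and 4.0 after — 2.4 units further apart.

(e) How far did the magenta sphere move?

3.4

The magenta sphere was near (4.1, 7.8) before and (5.7, 4.8) after, so it travelled √(1.6² + 3.0²) ≈ 3.4 units.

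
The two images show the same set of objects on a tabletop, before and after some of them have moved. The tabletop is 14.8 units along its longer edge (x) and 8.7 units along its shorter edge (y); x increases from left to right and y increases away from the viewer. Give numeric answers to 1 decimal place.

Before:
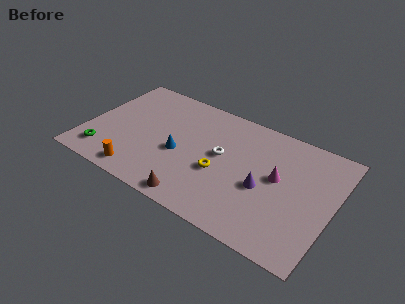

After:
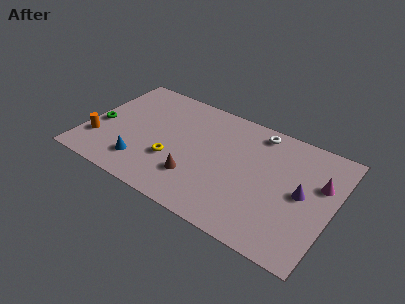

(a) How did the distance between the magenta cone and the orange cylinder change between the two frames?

+4.8

The distance was about 8.6 in the first image and 13.4 in the second, so they moved 4.8 units further apart.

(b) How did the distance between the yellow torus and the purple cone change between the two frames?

+5.1

They were about 2.6 units apart before and 7.7 after — 5.1 units further apart.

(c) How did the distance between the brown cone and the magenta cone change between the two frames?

+1.9

The distance was about 5.8 in the first image and 7.7 in the second, so they moved 1.9 units further apart.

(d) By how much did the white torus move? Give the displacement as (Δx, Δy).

(1.8, 2.8)

From the two frames, the white torus sits at roughly (8.1, 4.8) before and (9.9, 7.6) after.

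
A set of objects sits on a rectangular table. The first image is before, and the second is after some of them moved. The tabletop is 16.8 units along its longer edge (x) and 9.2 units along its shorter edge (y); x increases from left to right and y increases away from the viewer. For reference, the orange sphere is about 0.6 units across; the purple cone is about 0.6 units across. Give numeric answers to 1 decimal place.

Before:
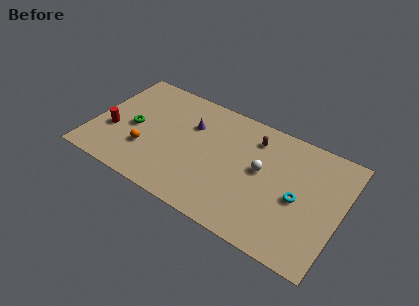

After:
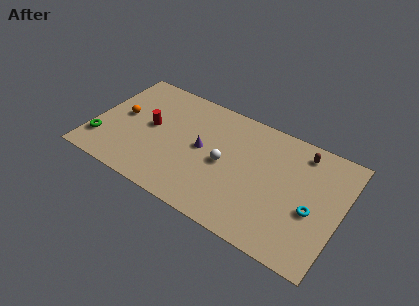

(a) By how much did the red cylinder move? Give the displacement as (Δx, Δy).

(2.4, 1.5)

From the two frames, the red cylinder sits at roughly (1.4, 3.4) before and (3.8, 4.9) after.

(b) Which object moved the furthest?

the brown capsule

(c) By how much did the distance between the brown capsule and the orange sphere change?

+4.2

They were about 8.1 units apart before and 12.3 after — 4.2 units further apart.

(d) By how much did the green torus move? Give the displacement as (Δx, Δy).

(-1.9, -2.1)

The green torus started near (2.7, 4.3) and ended near (0.8, 2.2).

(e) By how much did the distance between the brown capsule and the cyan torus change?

-0.4

Before: roughly 4.6 units apart; after: 4.2. That's 0.4 units closer together.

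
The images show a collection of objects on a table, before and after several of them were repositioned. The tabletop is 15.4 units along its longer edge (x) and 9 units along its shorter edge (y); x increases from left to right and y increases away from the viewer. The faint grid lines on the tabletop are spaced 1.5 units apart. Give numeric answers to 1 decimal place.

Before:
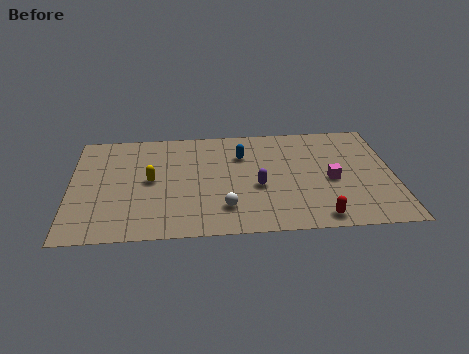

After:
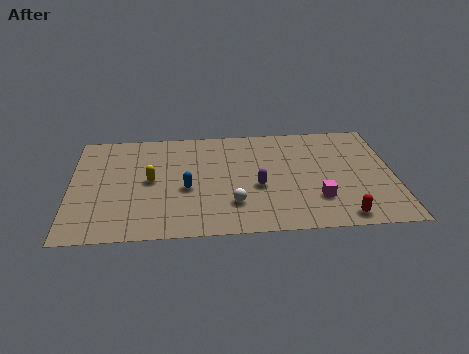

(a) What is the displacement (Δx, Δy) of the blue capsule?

(-2.7, -2.6)

From the two frames, the blue capsule sits at roughly (8.2, 6.4) before and (5.5, 3.8) after.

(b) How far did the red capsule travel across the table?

1.1

From (11.7, 1.0) to (12.8, 1.0), the red capsule covered √(1.1² + 0.0²) ≈ 1.1 units.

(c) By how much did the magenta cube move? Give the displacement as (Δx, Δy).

(-0.7, -1.5)

The magenta cube was at about (12.4, 4.0) and moved to about (11.7, 2.5).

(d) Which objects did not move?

the purple capsule and the yellow capsule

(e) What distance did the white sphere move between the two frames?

0.5

The white sphere was near (7.3, 2.1) before and (7.7, 2.4) after, so it travelled √(0.4² + 0.3²) ≈ 0.5 units.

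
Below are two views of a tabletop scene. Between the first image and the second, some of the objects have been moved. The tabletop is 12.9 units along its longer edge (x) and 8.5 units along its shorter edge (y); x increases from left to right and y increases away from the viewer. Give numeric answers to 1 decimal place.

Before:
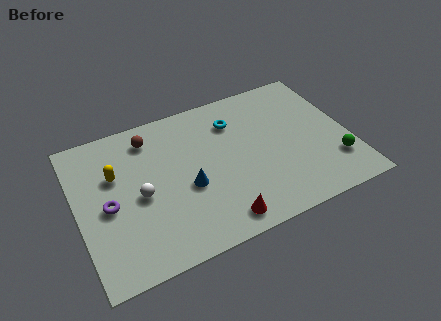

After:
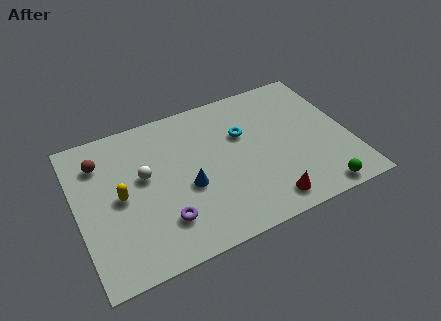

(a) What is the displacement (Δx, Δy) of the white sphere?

(0.3, 1.0)

From the two frames, the white sphere sits at roughly (2.9, 3.9) before and (3.2, 4.9) after.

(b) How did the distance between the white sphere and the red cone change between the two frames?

+2.1

Before: roughly 4.4 units apart; after: 6.5. That's 2.1 units further apart.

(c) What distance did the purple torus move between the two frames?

3.0

The purple torus was near (1.4, 3.9) before and (3.8, 2.1) after, so it travelled √(2.4² + 1.8²) ≈ 3.0 units.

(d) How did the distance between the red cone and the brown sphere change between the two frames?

+2.6

They were about 6.4 units apart before and 9.0 after — 2.6 units further apart.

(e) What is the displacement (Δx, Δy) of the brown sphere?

(-2.4, -0.5)

The brown sphere started near (3.7, 7.0) and ended near (1.3, 6.5).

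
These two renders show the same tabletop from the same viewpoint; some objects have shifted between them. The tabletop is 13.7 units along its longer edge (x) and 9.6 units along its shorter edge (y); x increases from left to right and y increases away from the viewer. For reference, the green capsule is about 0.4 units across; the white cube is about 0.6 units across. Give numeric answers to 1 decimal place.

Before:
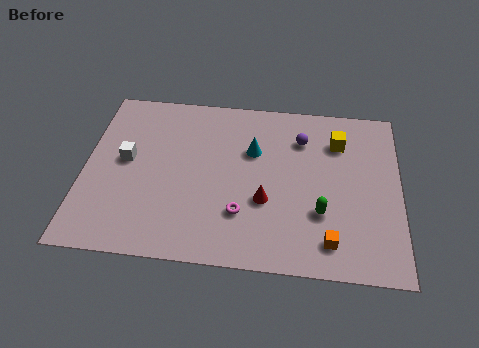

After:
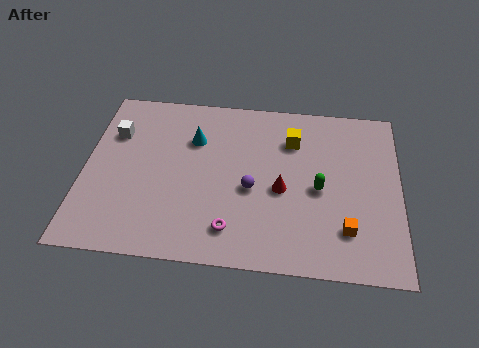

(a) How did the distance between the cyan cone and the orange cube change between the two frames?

+2.2

The distance was about 5.8 in the first image and 8.0 in the second, so they moved 2.2 units further apart.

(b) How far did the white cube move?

1.6

The white cube was near (1.8, 5.2) before and (1.2, 6.7) after, so it travelled √(0.6² + 1.5²) ≈ 1.6 units.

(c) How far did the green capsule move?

1.3

The green capsule was near (10.3, 3.1) before and (10.2, 4.4) after, so it travelled √(0.1² + 1.3²) ≈ 1.3 units.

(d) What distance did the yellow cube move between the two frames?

2.0

The yellow cube was near (11.0, 7.2) before and (9.0, 7.1) after, so it travelled √(2.0² + 0.1²) ≈ 2.0 units.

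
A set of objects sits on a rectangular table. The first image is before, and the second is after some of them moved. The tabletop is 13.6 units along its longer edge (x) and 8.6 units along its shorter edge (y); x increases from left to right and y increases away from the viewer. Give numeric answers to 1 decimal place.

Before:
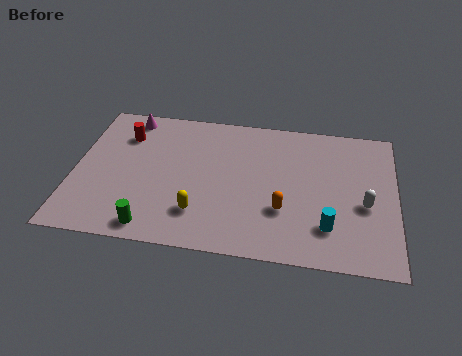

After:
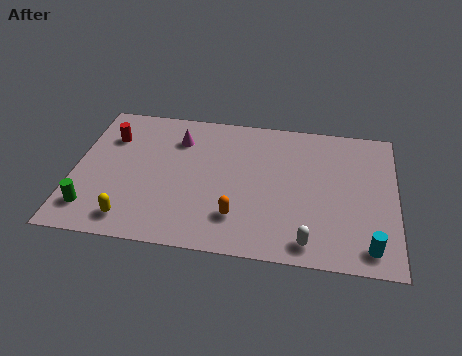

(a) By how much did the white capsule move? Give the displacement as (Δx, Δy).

(-2.3, -2.5)

The white capsule started near (12.3, 3.6) and ended near (10.0, 1.1).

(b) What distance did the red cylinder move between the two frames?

0.6

The red cylinder moved from about (2.0, 6.4) to (1.4, 6.2), a distance of √(0.6² + 0.2²) ≈ 0.6.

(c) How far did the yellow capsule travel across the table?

2.9

From (5.4, 2.1) to (2.6, 1.3), the yellow capsule covered √(2.8² + 0.8²) ≈ 2.9 units.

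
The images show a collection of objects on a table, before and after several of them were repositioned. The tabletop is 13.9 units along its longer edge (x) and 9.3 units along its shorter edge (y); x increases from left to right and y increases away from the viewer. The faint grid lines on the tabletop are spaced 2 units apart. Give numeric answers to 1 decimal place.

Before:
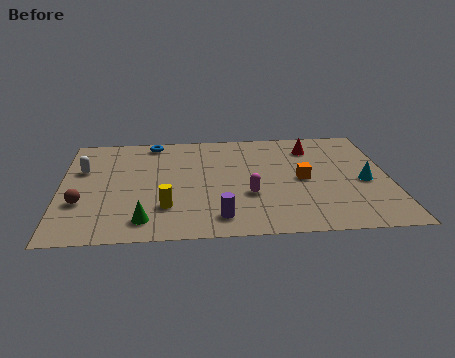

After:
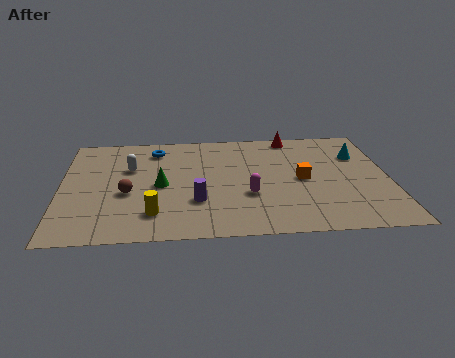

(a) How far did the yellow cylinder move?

0.7

The yellow cylinder moved from about (4.4, 2.5) to (3.9, 2.0), a distance of √(0.5² + 0.5²) ≈ 0.7.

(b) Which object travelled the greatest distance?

the green cone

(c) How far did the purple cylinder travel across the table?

1.7

The purple cylinder was near (6.6, 1.5) before and (5.7, 2.9) after, so it travelled √(0.9² + 1.4²) ≈ 1.7 units.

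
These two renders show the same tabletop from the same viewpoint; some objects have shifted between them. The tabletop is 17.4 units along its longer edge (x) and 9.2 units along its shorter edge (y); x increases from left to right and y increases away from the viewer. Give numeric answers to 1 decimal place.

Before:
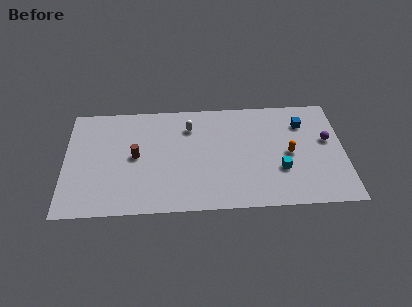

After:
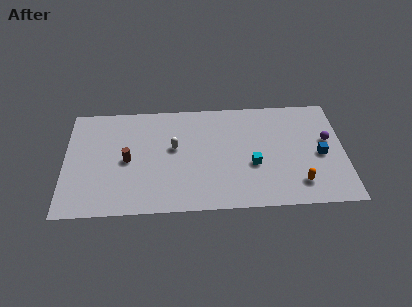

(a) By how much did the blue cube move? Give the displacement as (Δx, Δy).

(1.0, -2.7)

From the two frames, the blue cube sits at roughly (14.9, 6.9) before and (15.9, 4.2) after.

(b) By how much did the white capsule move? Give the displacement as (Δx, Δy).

(-1.0, -1.7)

The white capsule started near (7.8, 7.0) and ended near (6.8, 5.3).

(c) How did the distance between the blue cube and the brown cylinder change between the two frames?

+1.3

Before: roughly 10.7 units apart; after: 12.0. That's 1.3 units further apart.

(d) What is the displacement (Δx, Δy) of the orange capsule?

(0.5, -2.5)

The orange capsule started near (14.0, 4.4) and ended near (14.5, 1.9).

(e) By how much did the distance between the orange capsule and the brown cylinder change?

+1.3

Before: roughly 9.6 units apart; after: 10.9. That's 1.3 units further apart.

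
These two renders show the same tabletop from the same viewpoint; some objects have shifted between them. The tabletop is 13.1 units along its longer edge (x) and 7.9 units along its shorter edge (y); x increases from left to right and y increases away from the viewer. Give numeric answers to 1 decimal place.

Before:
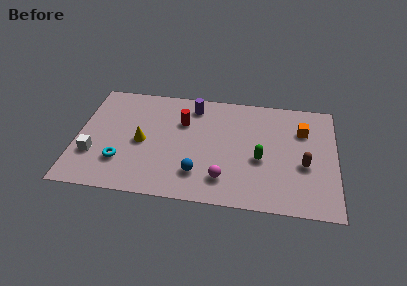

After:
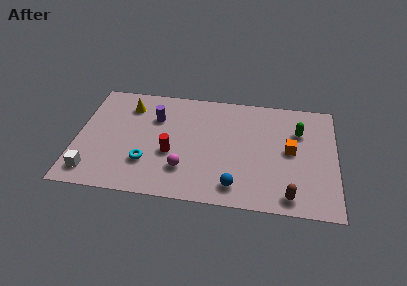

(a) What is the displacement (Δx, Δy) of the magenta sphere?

(-2.0, 0.4)

The magenta sphere was at about (7.5, 1.7) and moved to about (5.5, 2.1).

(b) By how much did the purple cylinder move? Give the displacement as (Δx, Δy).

(-1.9, -1.1)

The purple cylinder started near (5.8, 6.6) and ended near (3.9, 5.5).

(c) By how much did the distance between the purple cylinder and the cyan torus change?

-2.4

Before: roughly 5.6 units apart; after: 3.2. That's 2.4 units closer together.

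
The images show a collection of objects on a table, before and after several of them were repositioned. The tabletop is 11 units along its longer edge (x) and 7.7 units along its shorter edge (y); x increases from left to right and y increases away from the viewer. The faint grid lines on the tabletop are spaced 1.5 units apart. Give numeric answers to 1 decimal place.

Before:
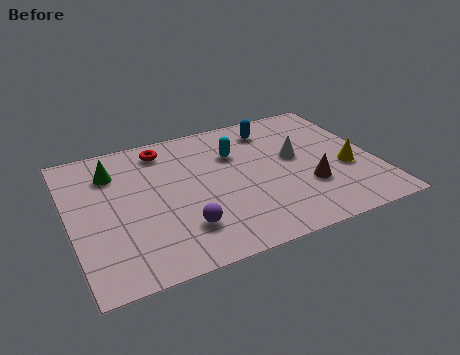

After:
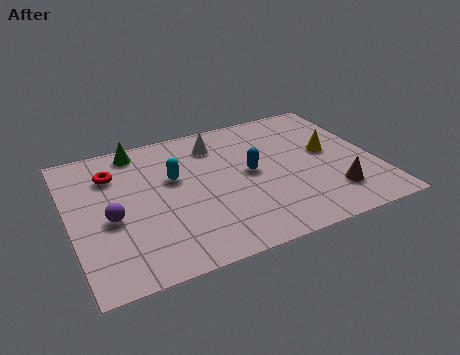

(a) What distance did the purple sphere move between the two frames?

2.8

The purple sphere was near (3.8, 1.9) before and (1.4, 3.3) after, so it travelled √(2.4² + 1.4²) ≈ 2.8 units.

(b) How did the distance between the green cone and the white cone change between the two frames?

-3.8

They were about 6.7 units apart before and 2.9 after — 3.8 units closer together.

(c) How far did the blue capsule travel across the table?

2.5

The blue capsule moved from about (7.6, 6.3) to (6.5, 4.0), a distance of √(1.1² + 2.3²) ≈ 2.5.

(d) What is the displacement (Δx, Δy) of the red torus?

(-1.9, -0.8)

The red torus started near (3.6, 6.5) and ended near (1.7, 5.7).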